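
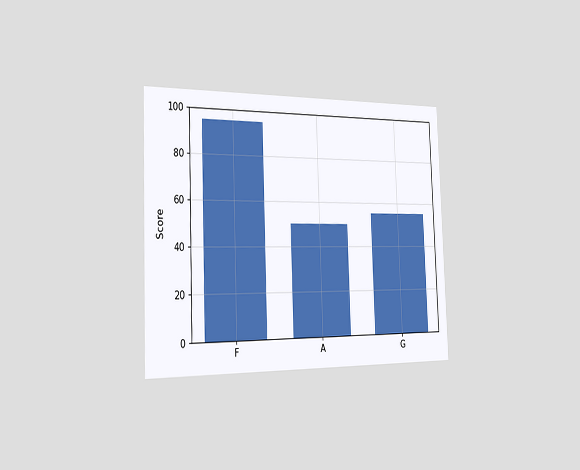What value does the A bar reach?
The chart is tilted about 2° counter-clockwise and viewed slightly from the left. Reading along the chart's y-axis, the A bar reaches 50.

50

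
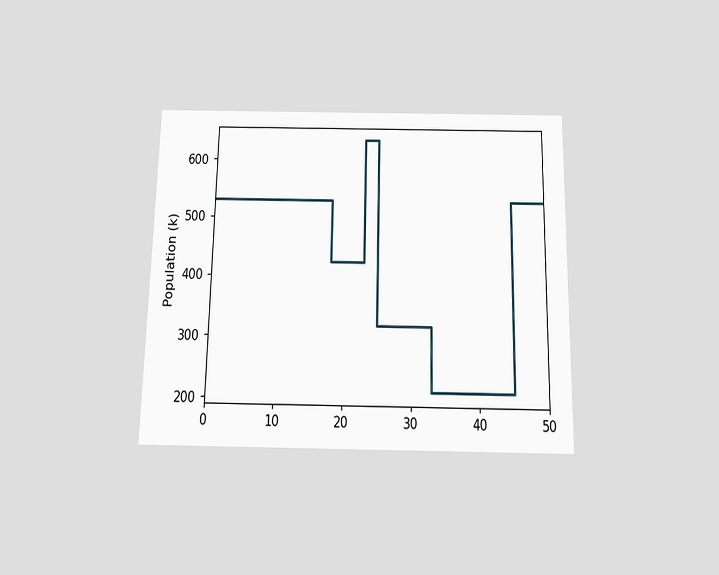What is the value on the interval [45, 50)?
The chart is viewed slightly from below. On [45, 50) the step sits at 530k.

530k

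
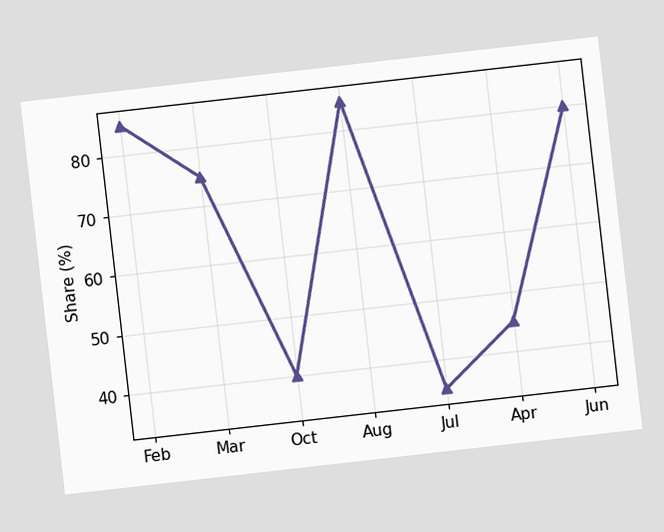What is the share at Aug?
The chart is tilted about 6° counter-clockwise. At Aug, the line is at 85%.

85%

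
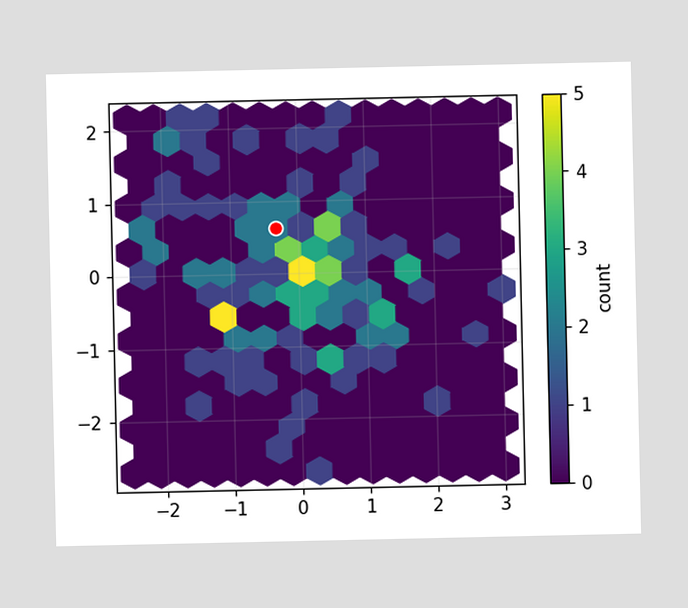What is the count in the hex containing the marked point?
The marked hex reads 2 on the colorbar.

2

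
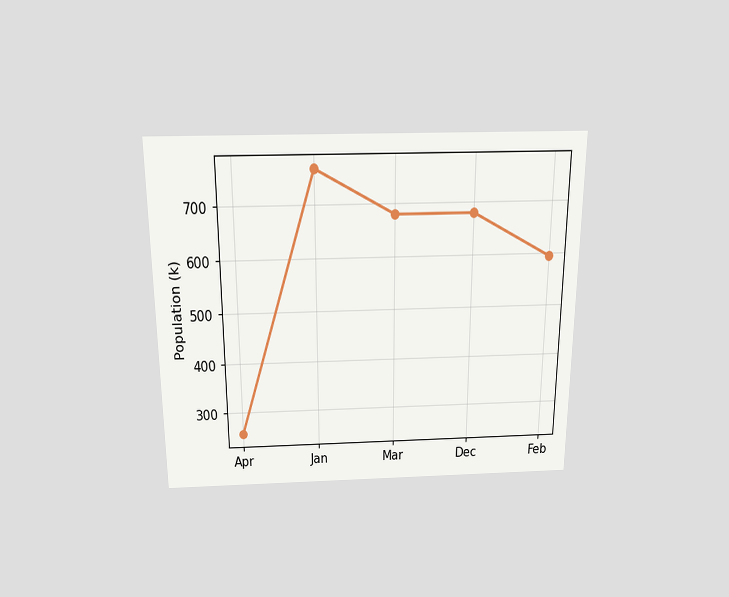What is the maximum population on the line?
The chart is viewed slightly from above. The highest point is at Jan, and reading across to the y-axis gives 765k.

765k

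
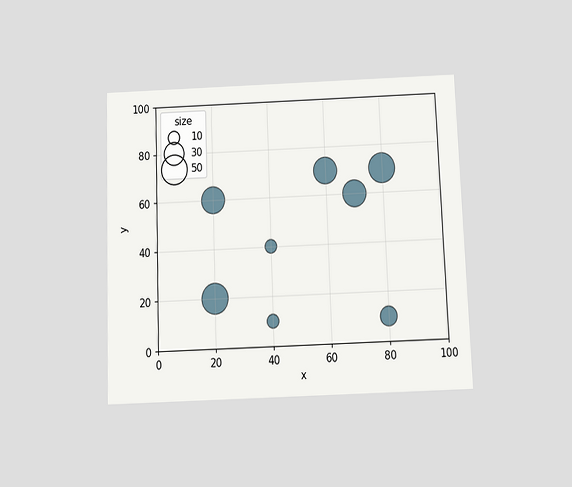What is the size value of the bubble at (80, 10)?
The chart is tilted about 2° counter-clockwise and viewed slightly from below. Matching the bubble at (80, 10) against the size legend gives 20.

20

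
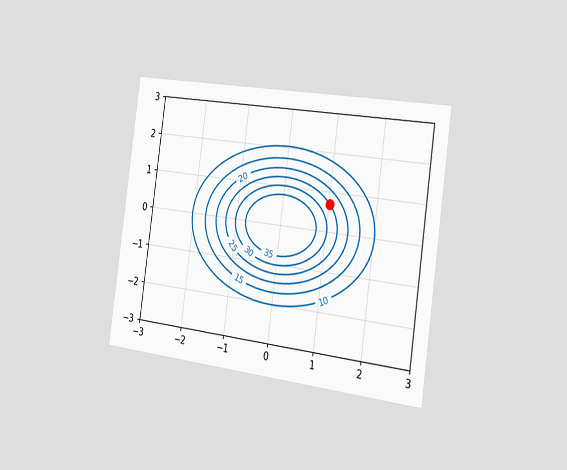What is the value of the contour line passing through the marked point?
25

The chart is tilted about 8° clockwise and viewed slightly from the right. The marked point sits on the contour labelled 25.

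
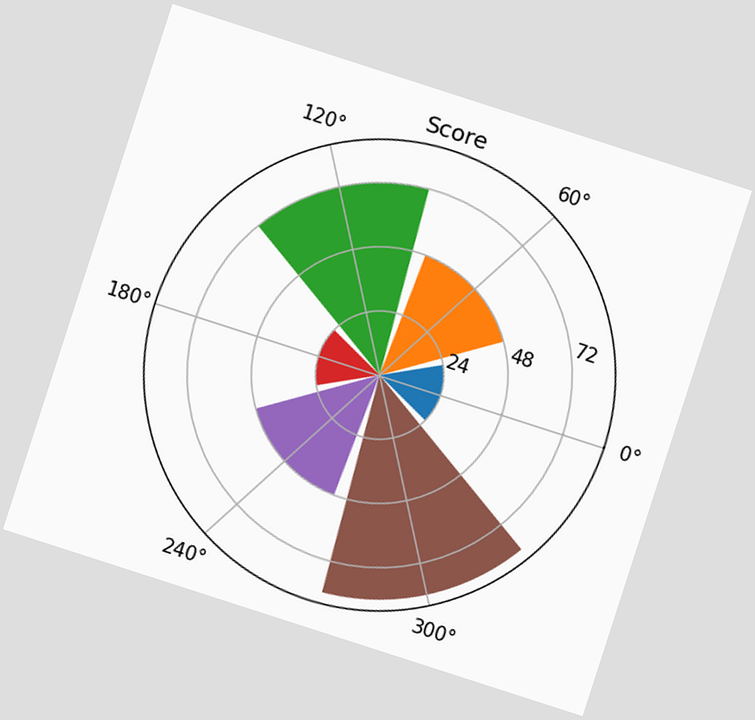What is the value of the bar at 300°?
84

The chart is tilted about 18° clockwise. The bar at 300° reaches 84 on the radial axis.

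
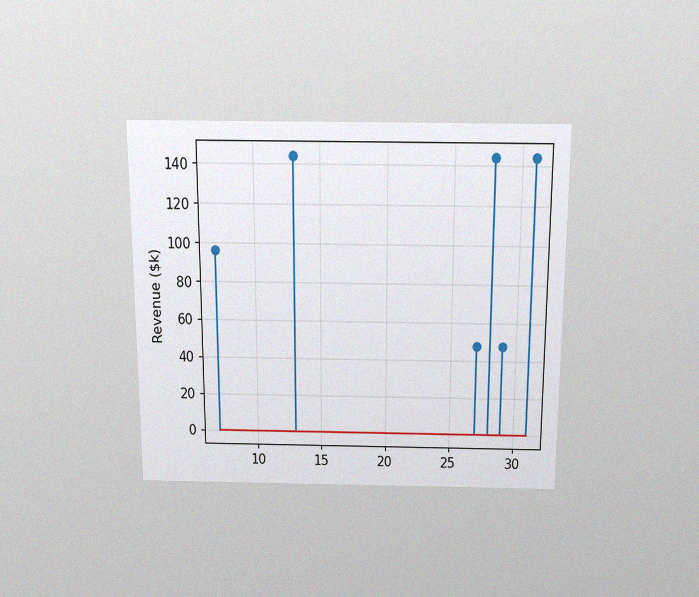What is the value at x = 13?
The chart is viewed slightly from above, with some photo noise. The stem at x=13 reaches $144k.

$144k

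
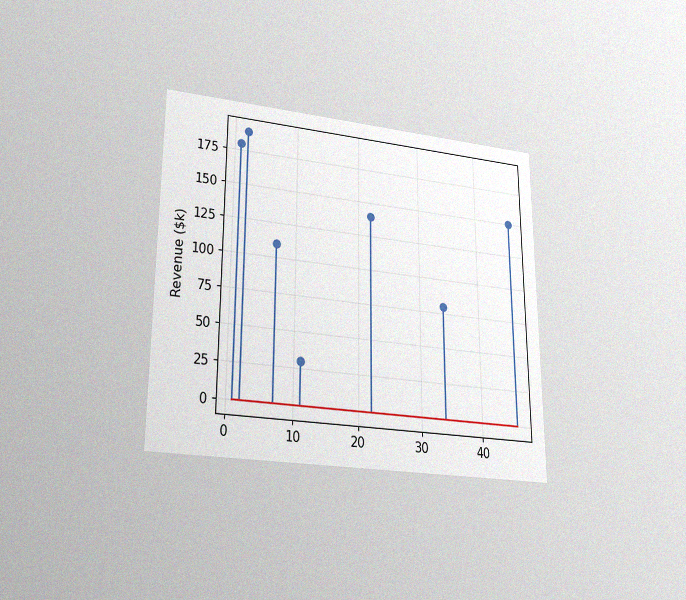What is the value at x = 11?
The chart is viewed at a slight angle, with some photo noise. The stem at x=11 reaches $30k.

$30k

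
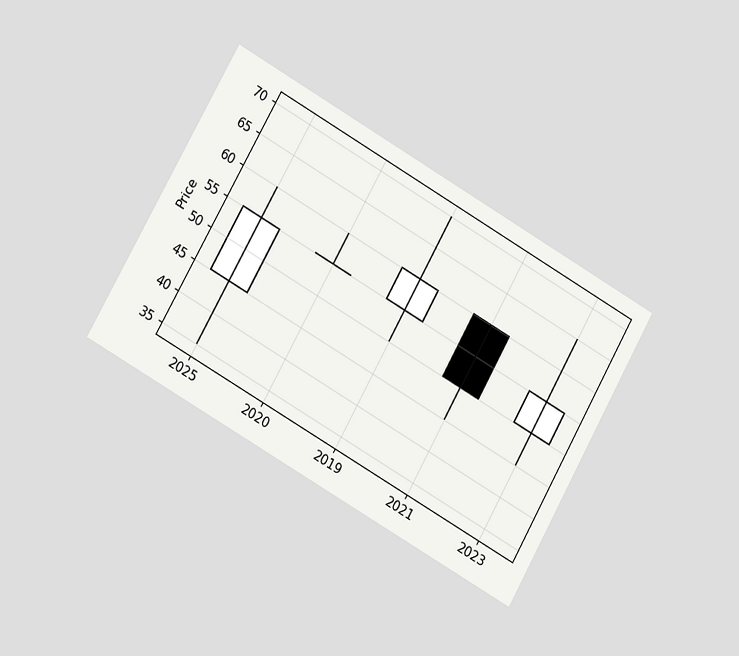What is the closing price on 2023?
The chart is tilted about 30° clockwise and viewed at a slight angle. The 2023 candle closes at 55.

55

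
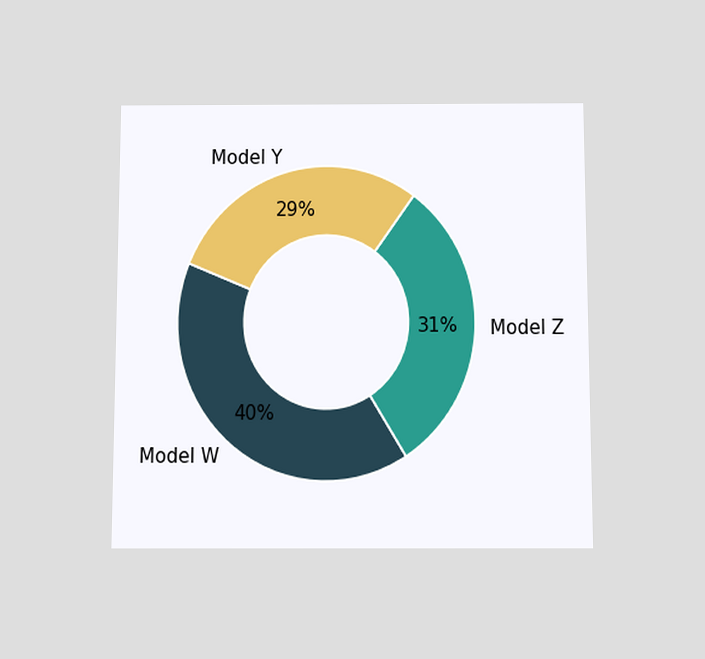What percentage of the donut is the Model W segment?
The chart is viewed slightly from below. The Model W segment takes up 40% of the ring.

40%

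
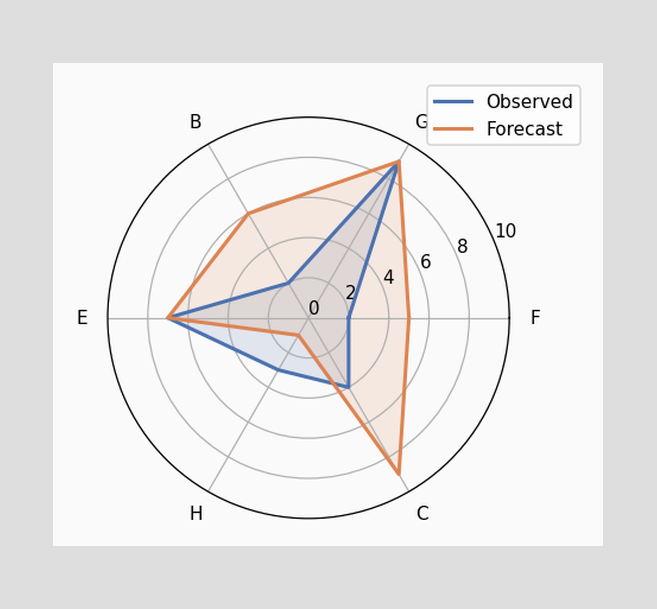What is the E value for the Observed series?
7

On the E axis, Observed reaches 7.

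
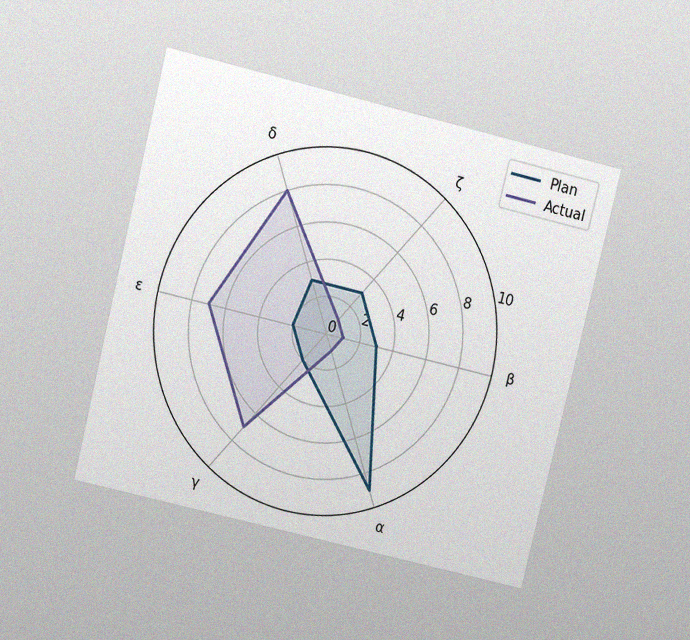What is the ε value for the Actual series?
The chart is tilted about 14° clockwise and viewed at a slight angle, with some photo noise. On the ε axis, Actual reaches 7.

7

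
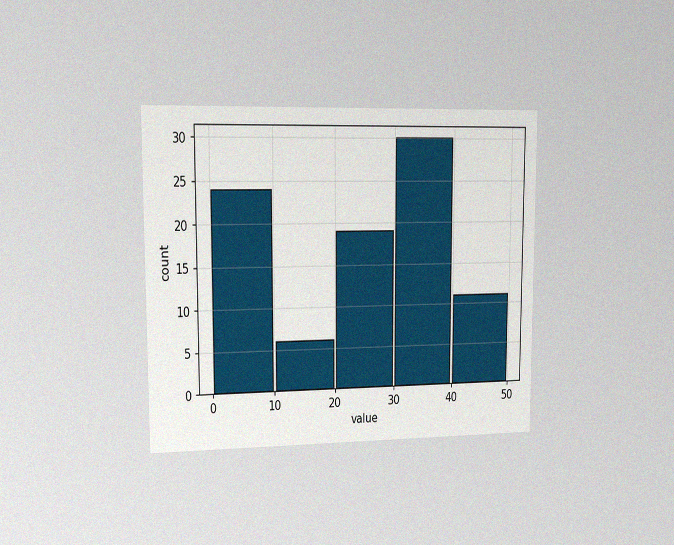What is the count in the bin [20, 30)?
19

The chart is viewed slightly from the left, with some photo noise. The [20, 30) bin has height 19.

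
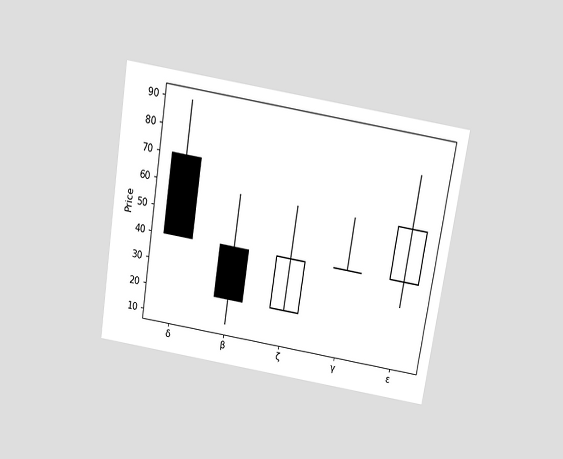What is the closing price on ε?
60

The chart is tilted about 9° clockwise and viewed slightly from above. The ε candle closes at 60.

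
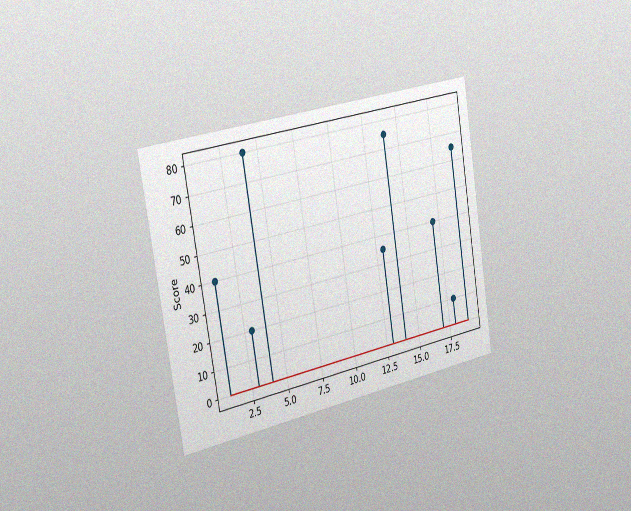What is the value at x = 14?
75

The chart is tilted about 9° counter-clockwise and viewed slightly from the left, with some photo noise. The stem at x=14 reaches 75.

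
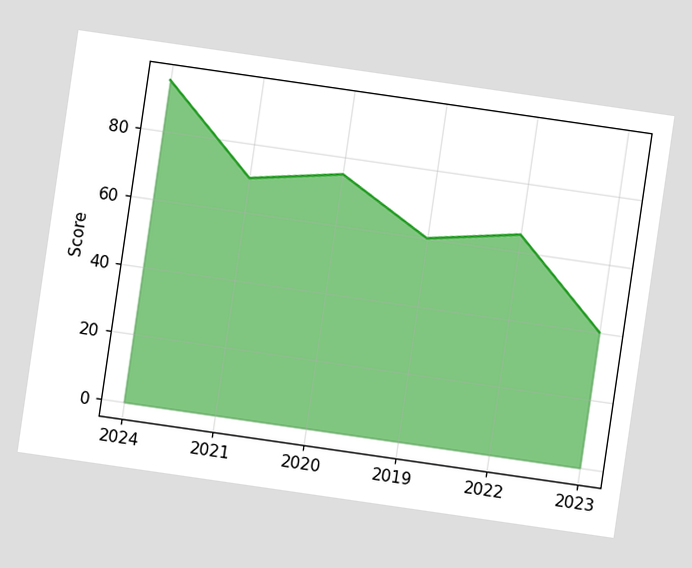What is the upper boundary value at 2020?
The chart is tilted about 8° clockwise. At 2020 the upper boundary is at 75.

75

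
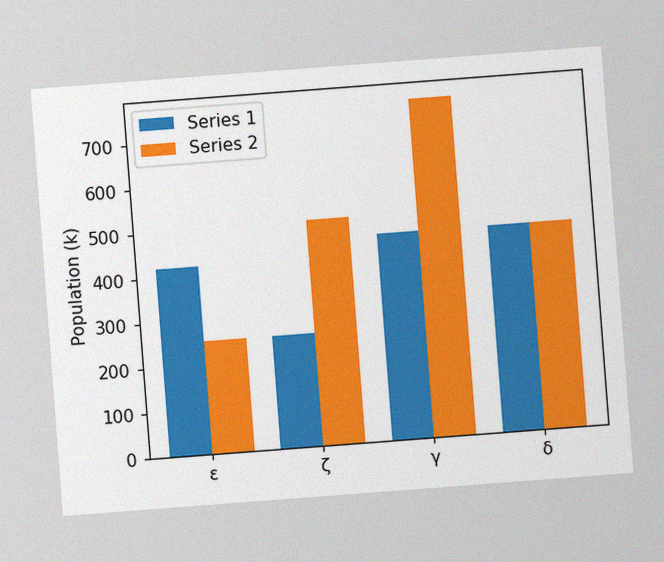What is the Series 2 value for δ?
462k

The chart is tilted about 4° counter-clockwise, with some photo noise. The Series 2 bar at δ reaches 462k on the y-axis.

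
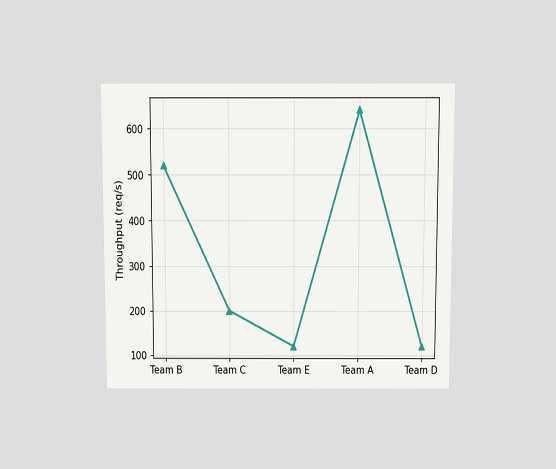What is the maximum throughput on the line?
640req/s

The chart is viewed slightly from above. The highest point is at Team A, and reading across to the y-axis gives 640req/s.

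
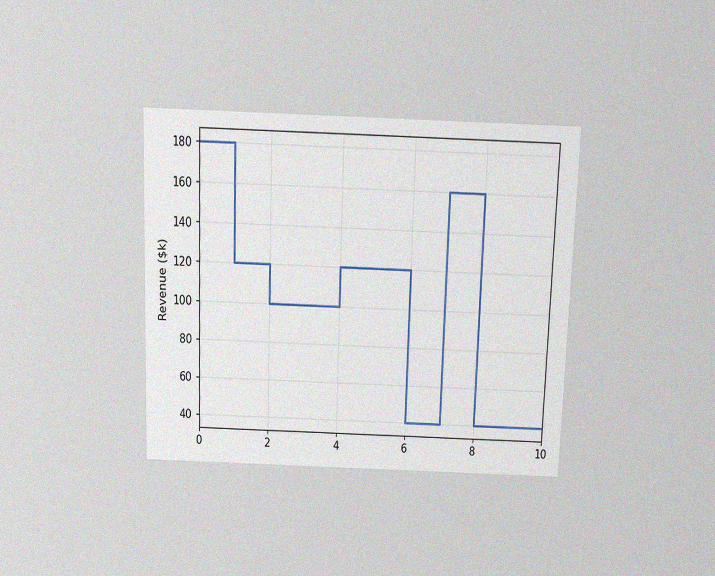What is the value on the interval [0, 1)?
The chart is viewed slightly from above, with some photo noise. On [0, 1) the step sits at $180k.

$180k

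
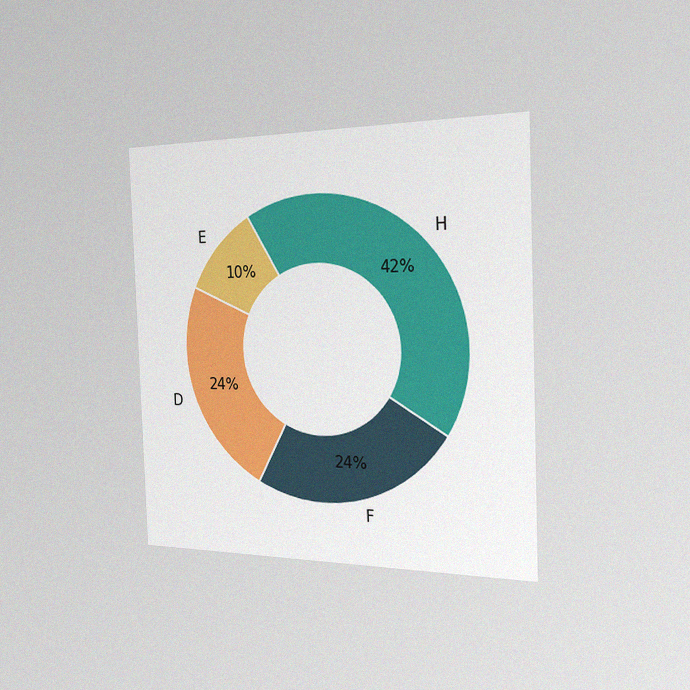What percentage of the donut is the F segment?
24%

The chart is tilted about 2° counter-clockwise and viewed slightly from the right, with some photo noise. The F segment takes up 24% of the ring.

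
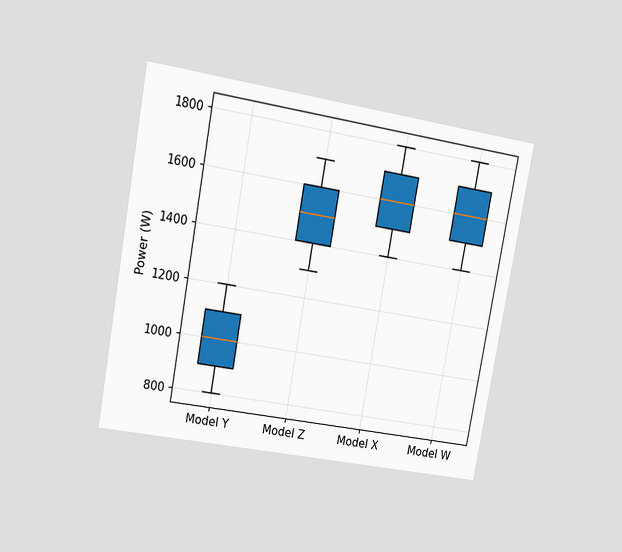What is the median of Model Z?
The chart is tilted about 10° clockwise and viewed at a slight angle. The median line in the Model Z box sits at 1500W.

1500W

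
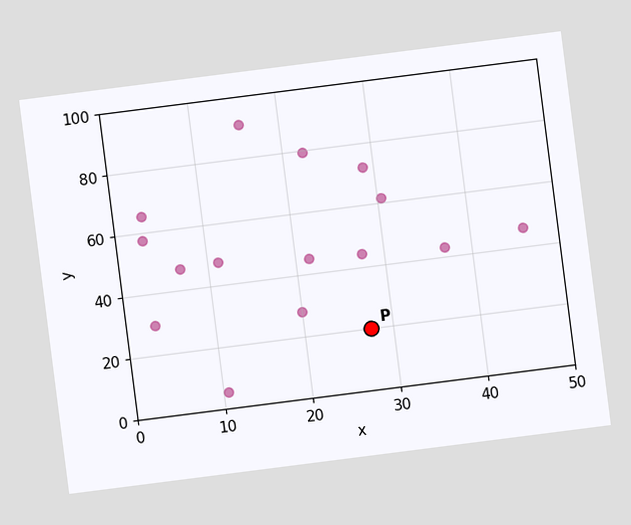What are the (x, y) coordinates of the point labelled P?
The chart is tilted about 7° counter-clockwise. Following the gridlines from P to each axis, P sits at (27.5, 20).

(27.5, 20)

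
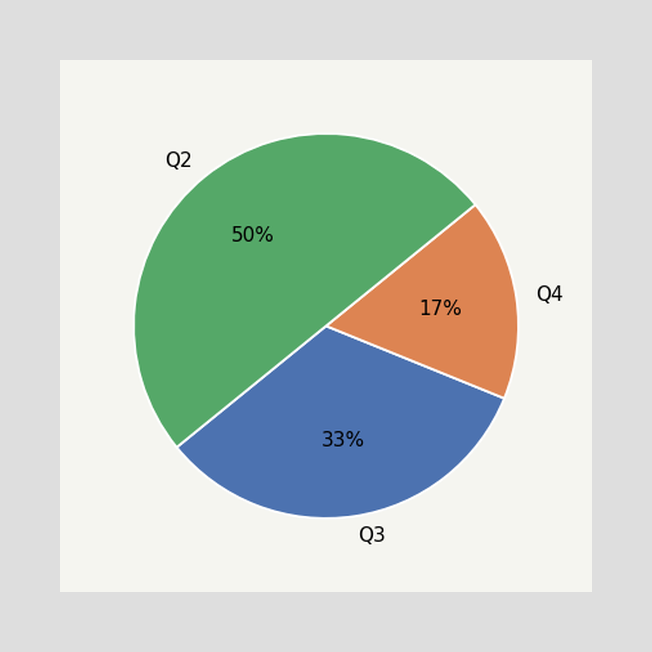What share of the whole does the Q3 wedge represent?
The Q3 slice takes up 33% of the pie.

33%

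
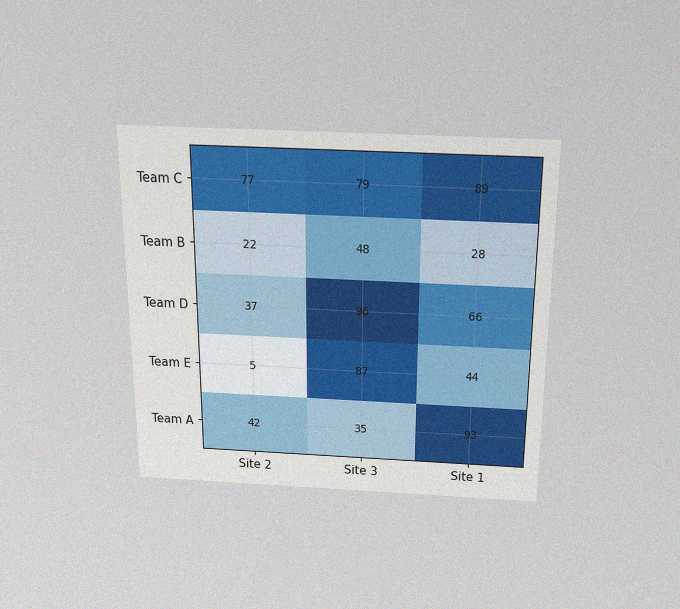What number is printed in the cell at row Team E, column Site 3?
The chart is viewed slightly from above, with some photo noise. The (Team E, Site 3) cell reads 87.

87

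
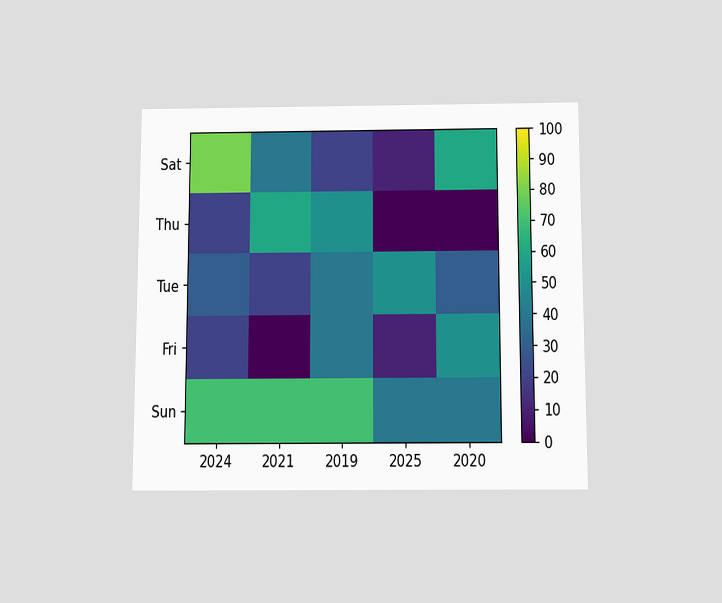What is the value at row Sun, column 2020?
40

The chart is viewed slightly from below. Matching cell (Sun, 2020) against the colorbar gives 40.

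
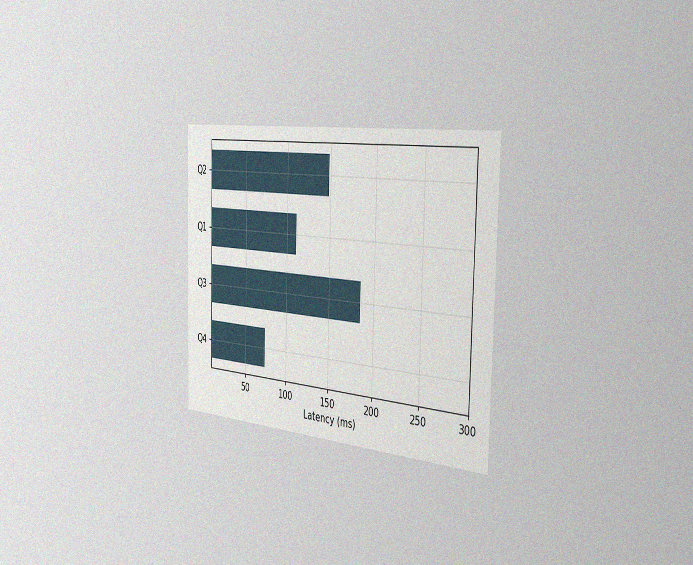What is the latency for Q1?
111ms

The chart is viewed slightly from the right, with some photo noise. Reading along the chart's x-axis, the Q1 bar reaches 111ms.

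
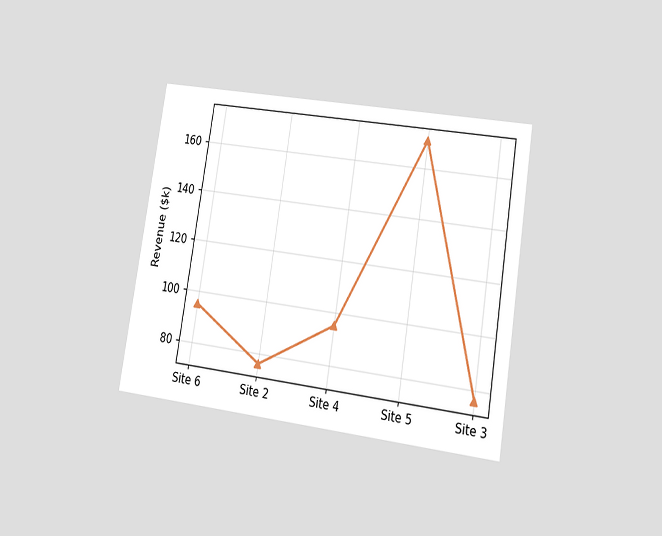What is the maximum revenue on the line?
The chart is tilted about 9° clockwise and viewed at a slight angle. The highest point is at Site 5, and reading across to the y-axis gives $171k.

$171k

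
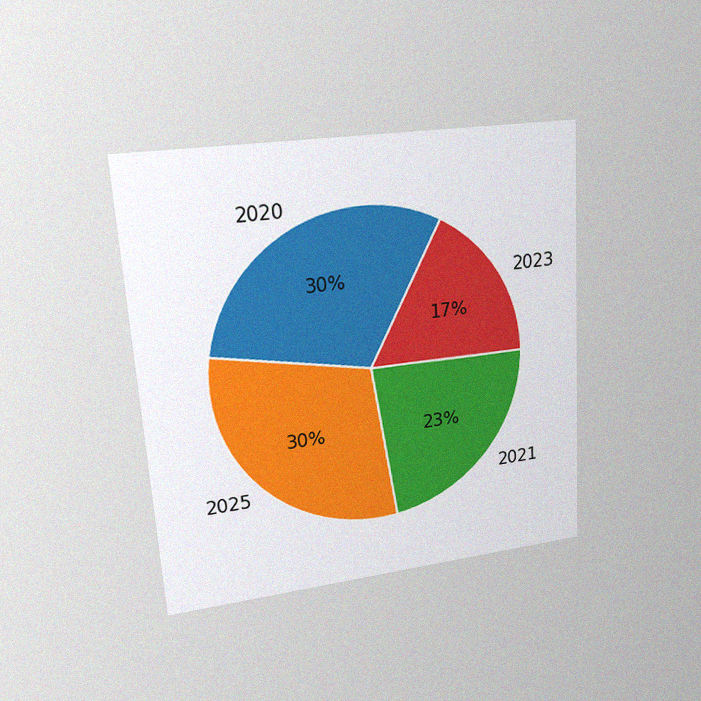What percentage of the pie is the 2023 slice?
The chart is tilted about 4° counter-clockwise and viewed at a slight angle, with some photo noise. The 2023 slice takes up 17% of the pie.

17%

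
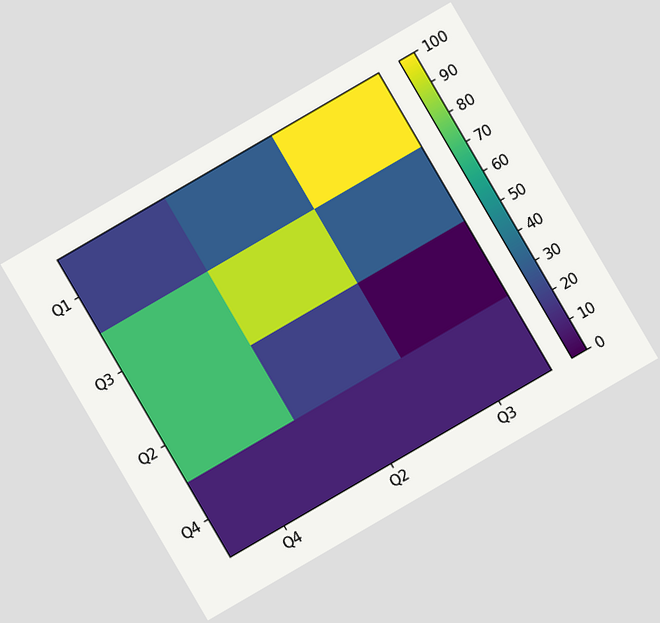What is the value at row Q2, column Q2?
The chart is tilted about 30° counter-clockwise. Matching cell (Q2, Q2) against the colorbar gives 20.

20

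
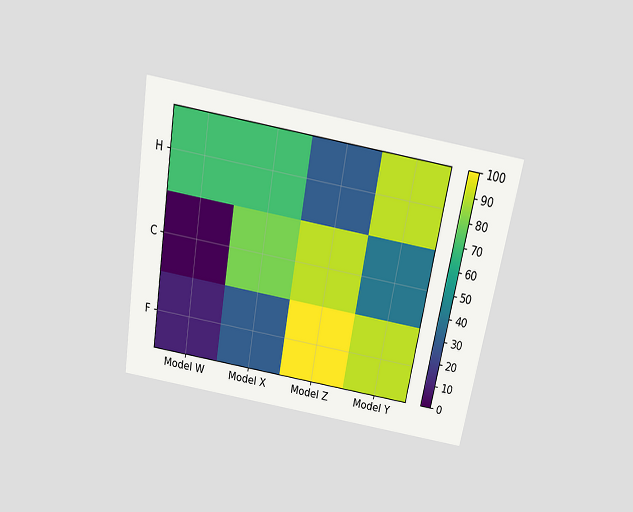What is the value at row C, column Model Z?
The chart is tilted about 10° clockwise and viewed slightly from above. Matching cell (C, Model Z) against the colorbar gives 90.

90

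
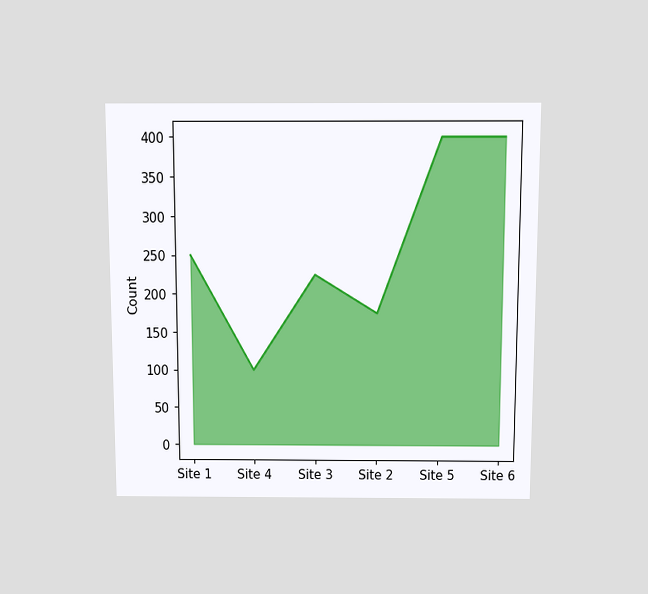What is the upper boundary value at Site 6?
400

The chart is viewed slightly from above. At Site 6 the upper boundary is at 400.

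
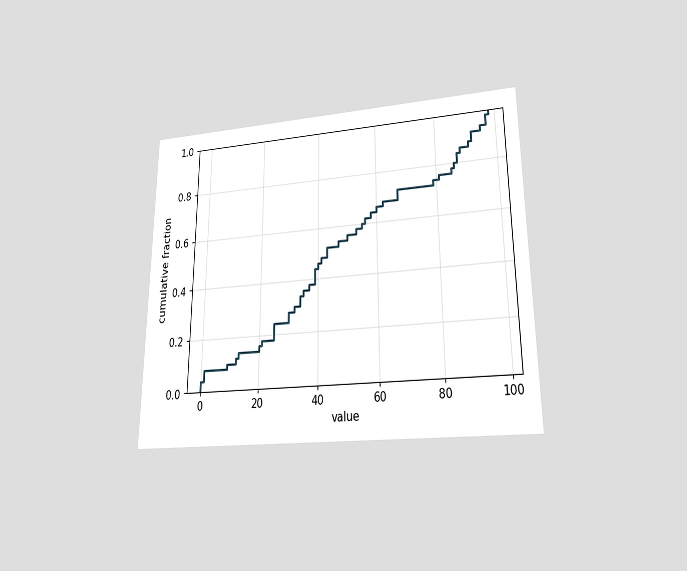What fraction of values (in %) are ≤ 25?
The chart is viewed at a slight angle. At x=25 the ECDF step is at 24%.

24%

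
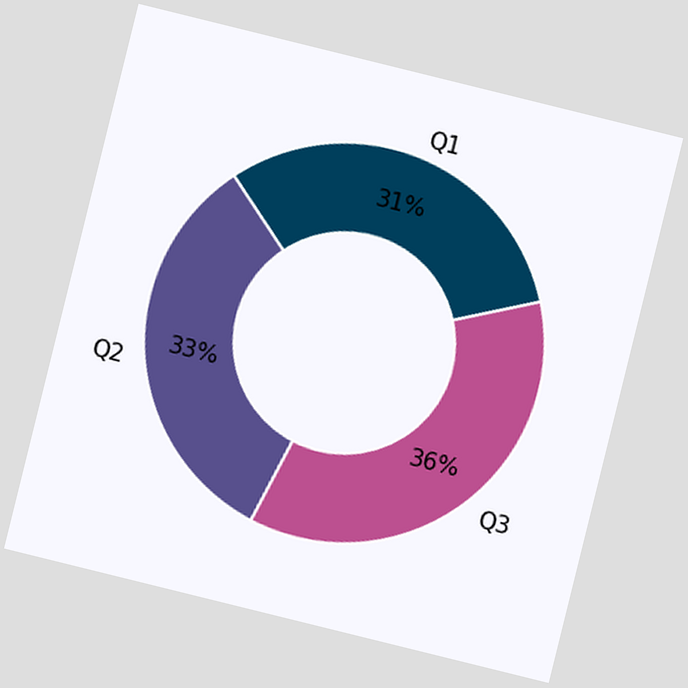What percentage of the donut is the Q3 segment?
The chart is tilted about 14° clockwise. The Q3 segment takes up 36% of the ring.

36%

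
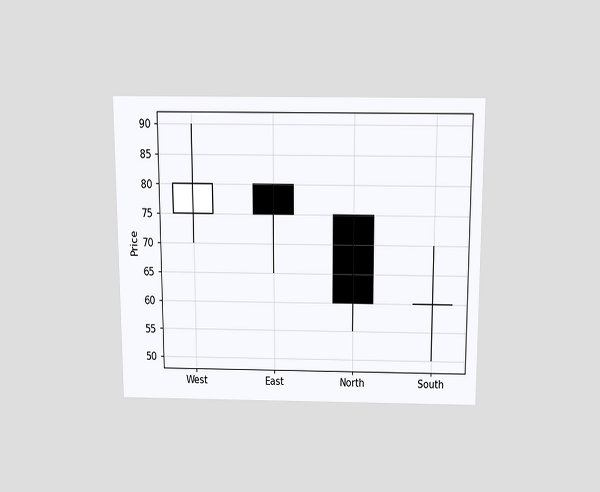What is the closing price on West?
80

The chart is viewed slightly from above. The West candle closes at 80.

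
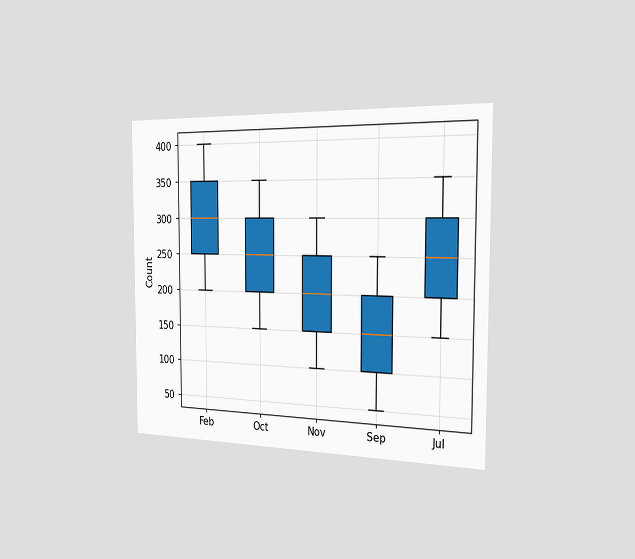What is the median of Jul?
The chart is viewed slightly from the right. The median line in the Jul box sits at 250.

250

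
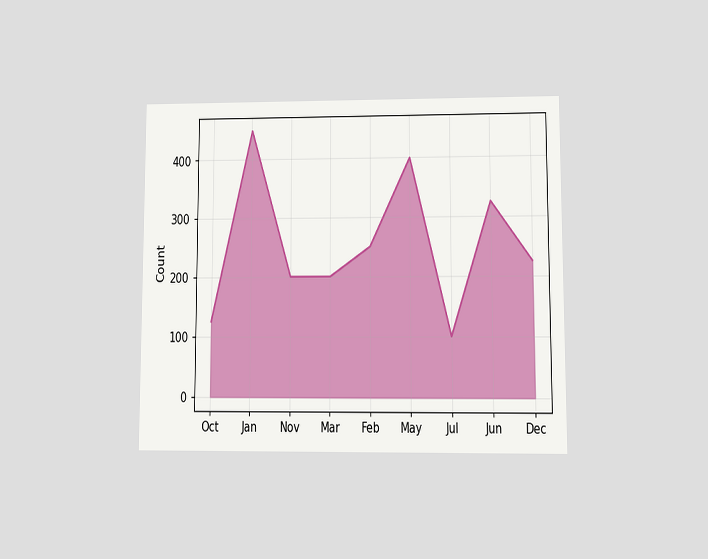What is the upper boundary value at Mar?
200

The chart is viewed at a slight angle. At Mar the upper boundary is at 200.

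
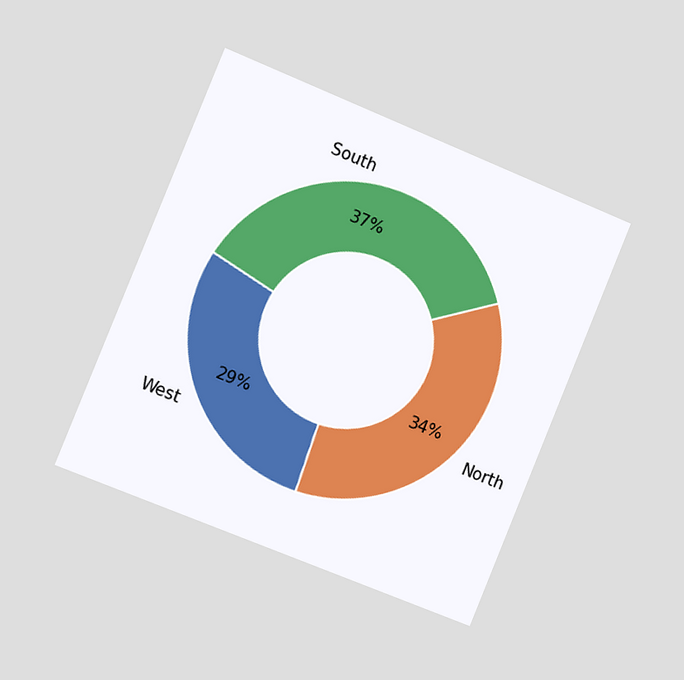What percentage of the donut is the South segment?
The chart is tilted about 22° clockwise and viewed slightly from the left. The South segment takes up 37% of the ring.

37%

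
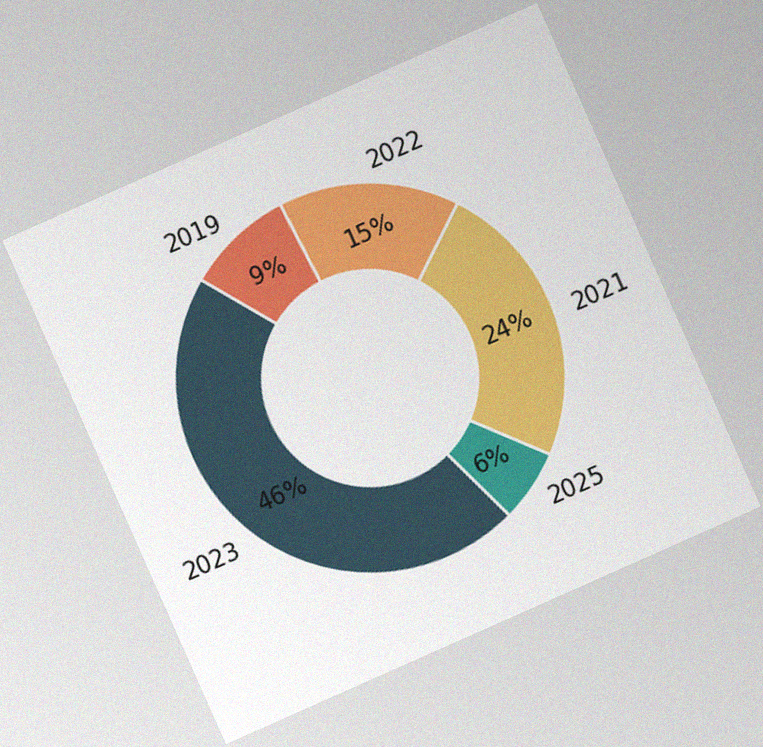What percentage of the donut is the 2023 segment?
46%

The chart is tilted about 24° counter-clockwise, with some photo noise. The 2023 segment takes up 46% of the ring.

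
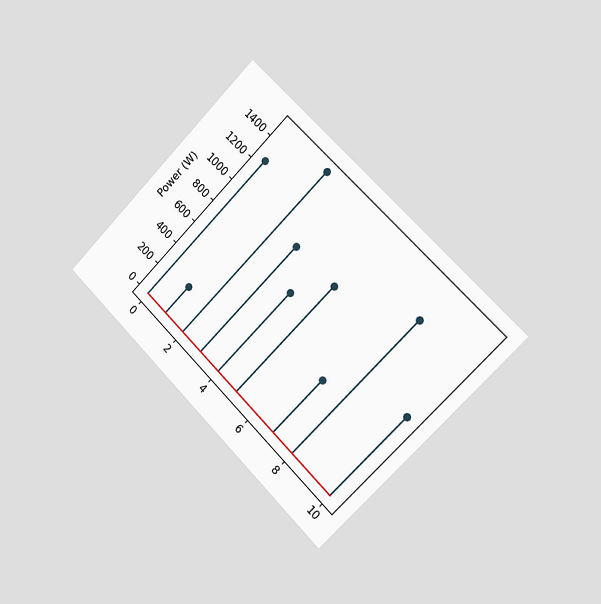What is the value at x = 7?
500W

The chart is tilted about 45° clockwise and viewed slightly from the right. The stem at x=7 reaches 500W.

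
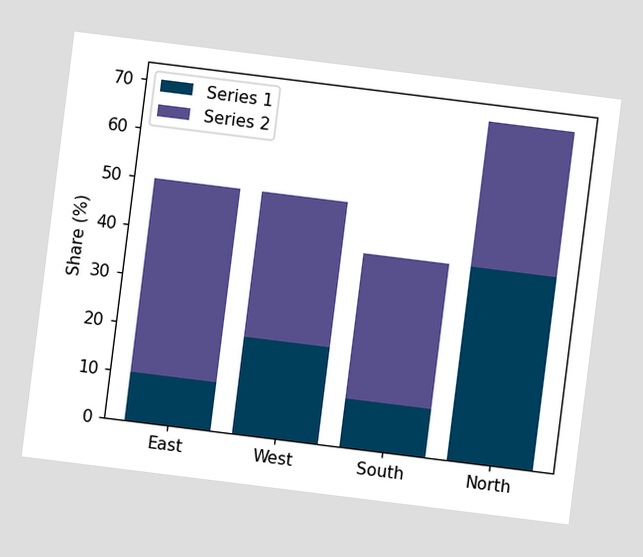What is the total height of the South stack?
40%

The chart is tilted about 7° clockwise. The South stack's top reaches 40% on the y-axis.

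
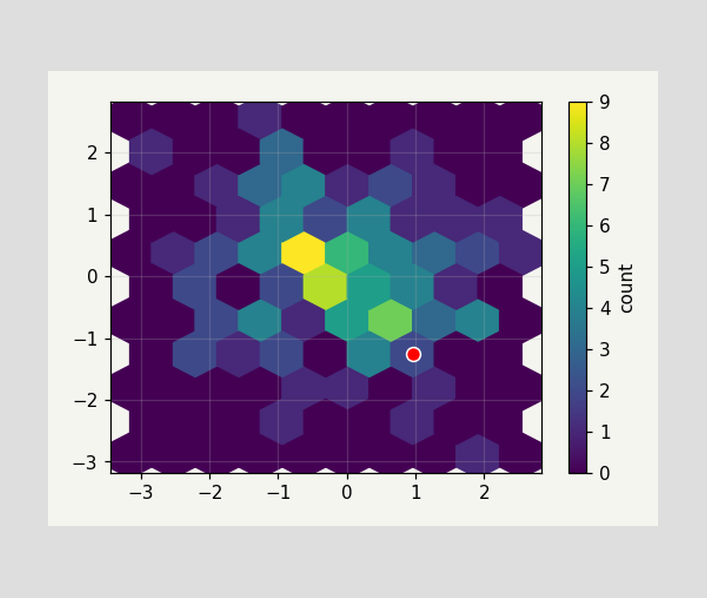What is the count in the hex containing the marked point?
The marked hex reads 2 on the colorbar.

2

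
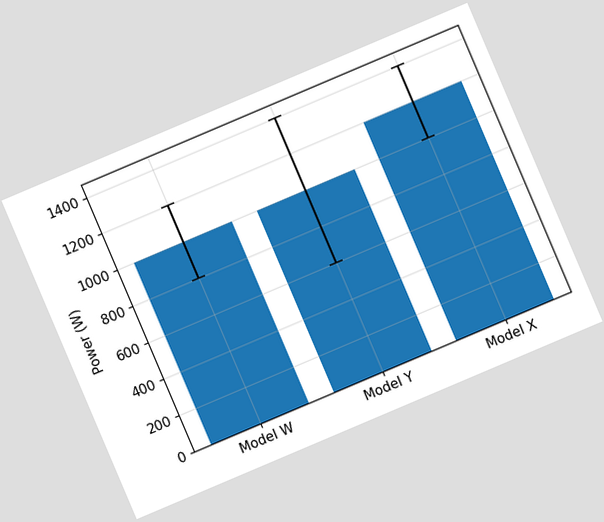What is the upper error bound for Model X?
The chart is tilted about 23° counter-clockwise. The Model X bar's upper whisker reaches 1400W.

1400W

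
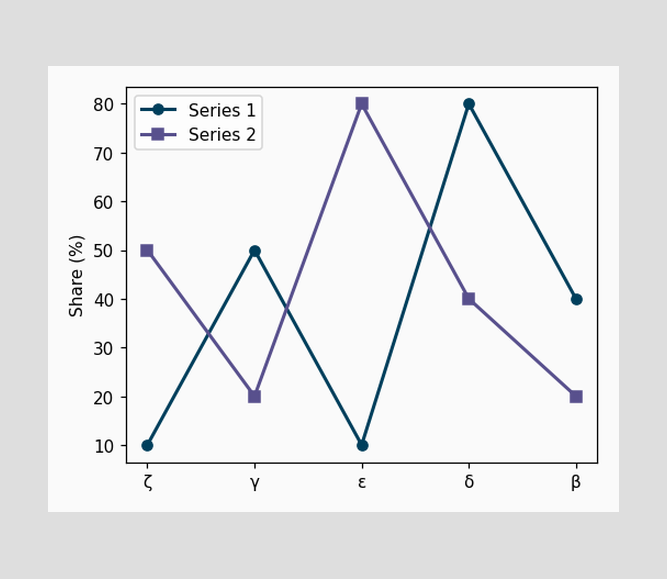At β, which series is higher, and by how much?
At β, Series 1 sits above the other line by 20%.

Series 1, by 20%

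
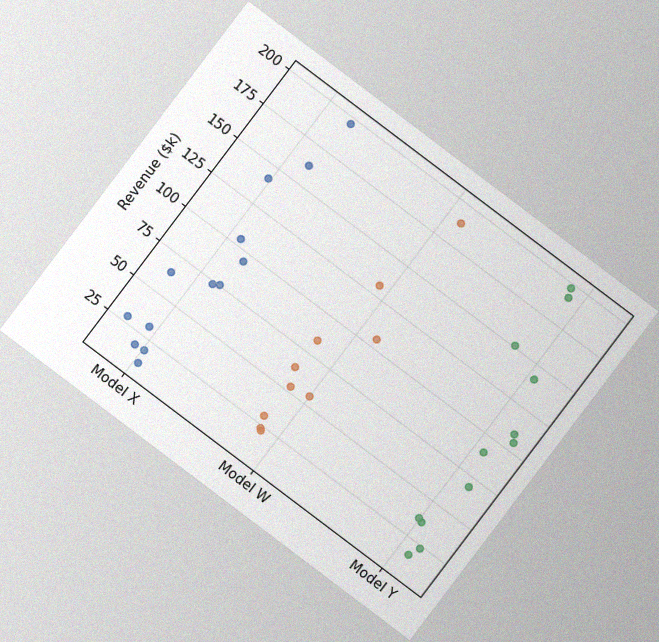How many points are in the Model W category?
10

The chart is tilted about 37° clockwise, with some photo noise. Counting the markers in the Model W column gives 10.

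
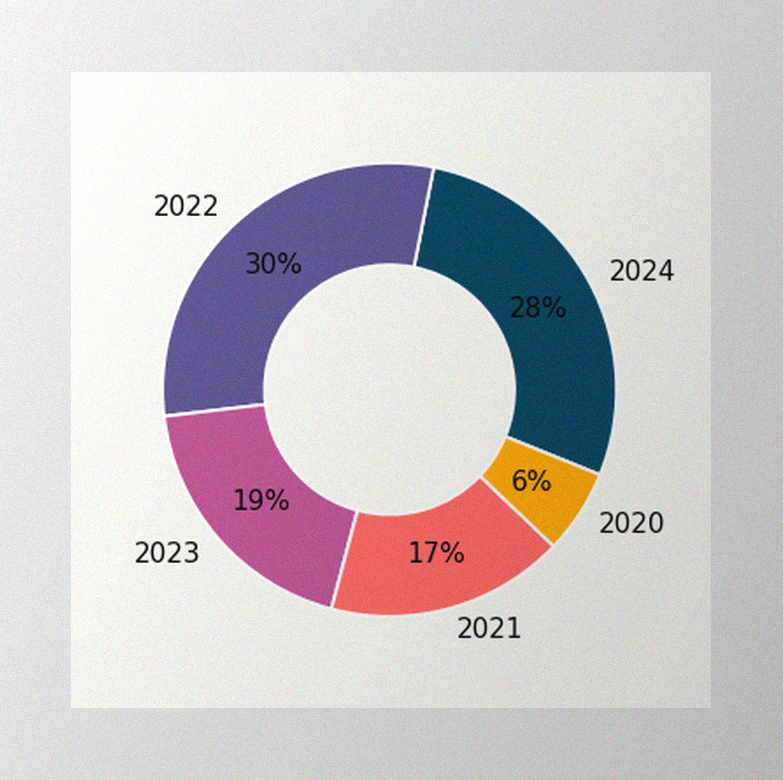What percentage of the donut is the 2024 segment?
The image has some photo noise and uneven lighting. The 2024 segment takes up 28% of the ring.

28%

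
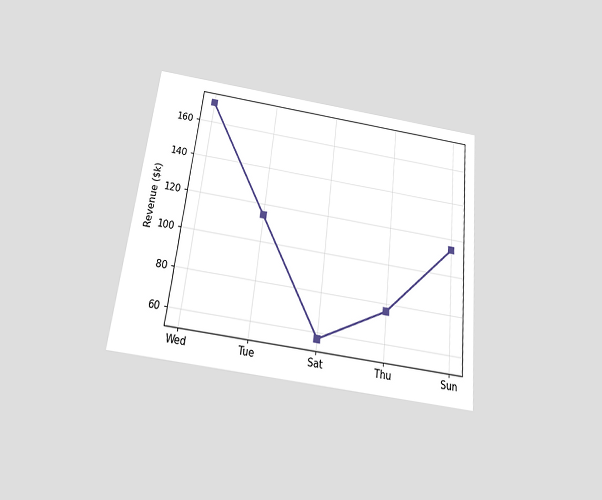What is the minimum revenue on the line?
$57k

The chart is tilted about 6° clockwise and viewed slightly from below. The lowest point is at Sat, and reading across to the y-axis gives $57k.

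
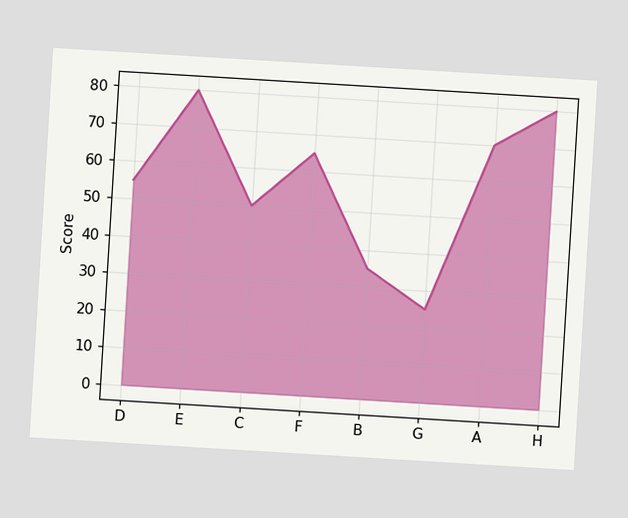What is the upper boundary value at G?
The chart is tilted about 3° clockwise. At G the upper boundary is at 25.

25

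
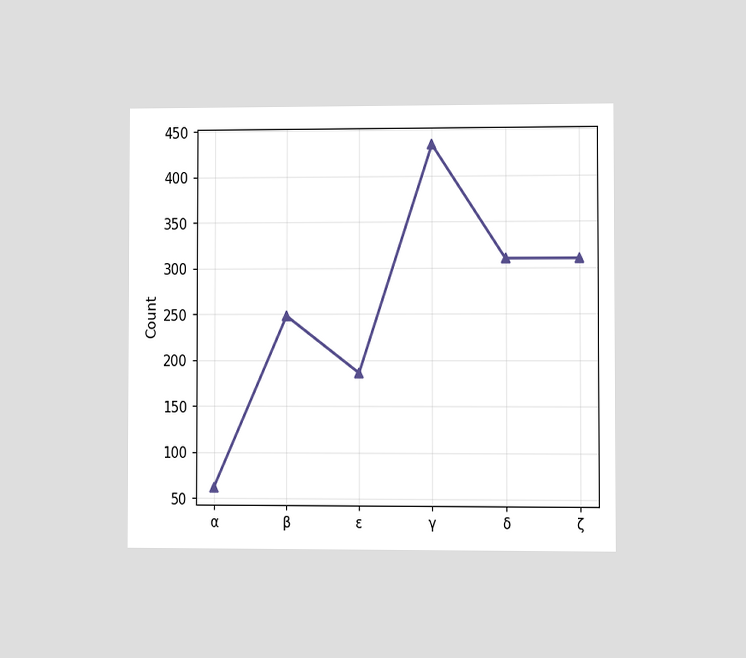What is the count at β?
248

The chart is viewed at a slight angle. At β, the line is at 248.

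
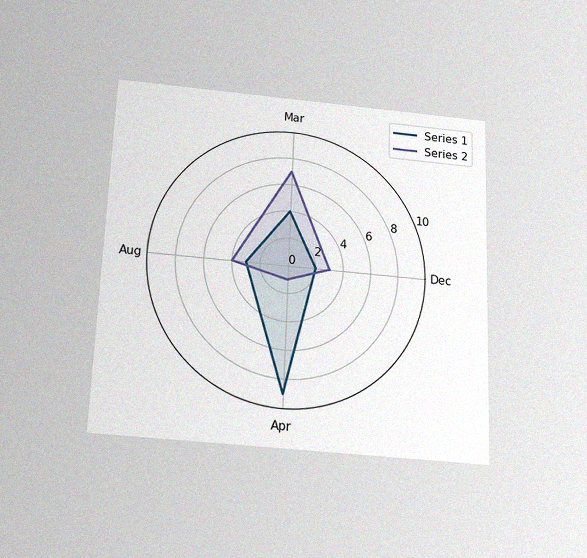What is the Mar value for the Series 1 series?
4

The chart is tilted about 2° clockwise and viewed slightly from below, with some photo noise. On the Mar axis, Series 1 reaches 4.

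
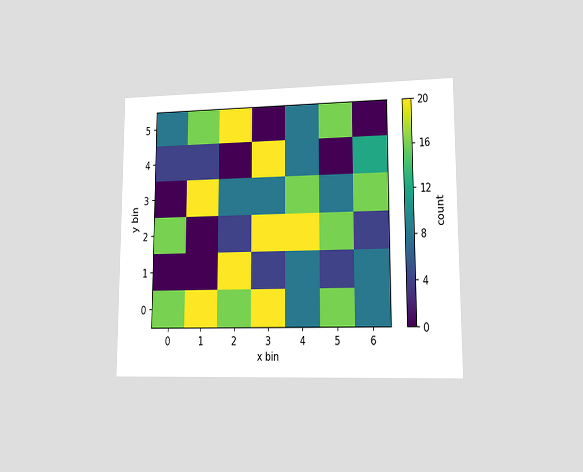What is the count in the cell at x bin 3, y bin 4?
The chart is viewed at a slight angle. Matching the cell (3, 4) against the colorbar gives 20.

20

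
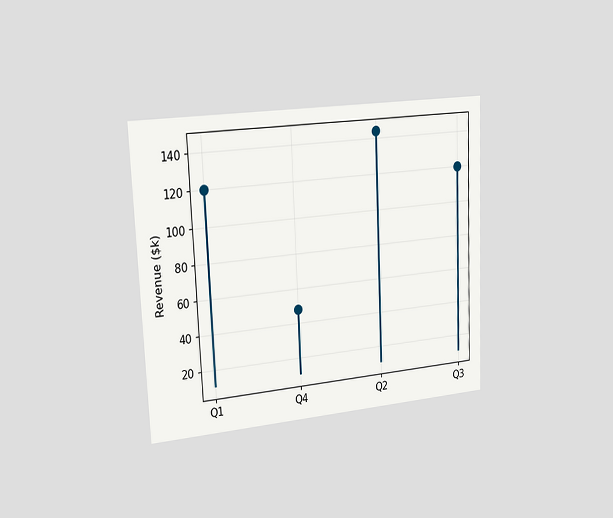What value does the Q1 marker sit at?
$120k

The chart is tilted about 3° counter-clockwise and viewed slightly from the left. The Q1 marker sits at $120k.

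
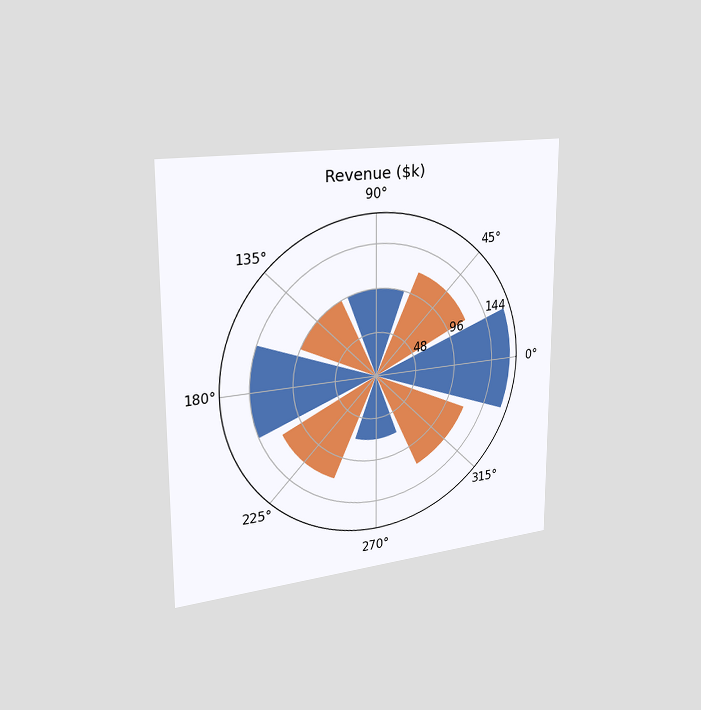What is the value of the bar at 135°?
The chart is viewed slightly from the left. The bar at 135° reaches $96k on the radial axis.

$96k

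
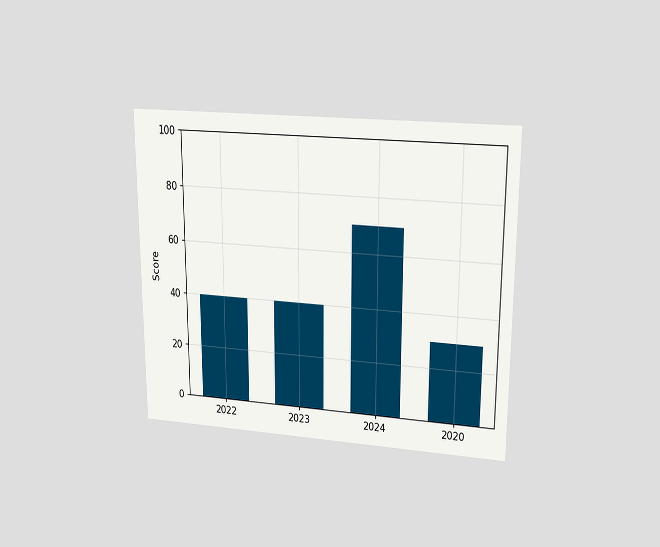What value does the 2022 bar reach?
40

The chart is viewed at a slight angle. Reading along the chart's y-axis, the 2022 bar reaches 40.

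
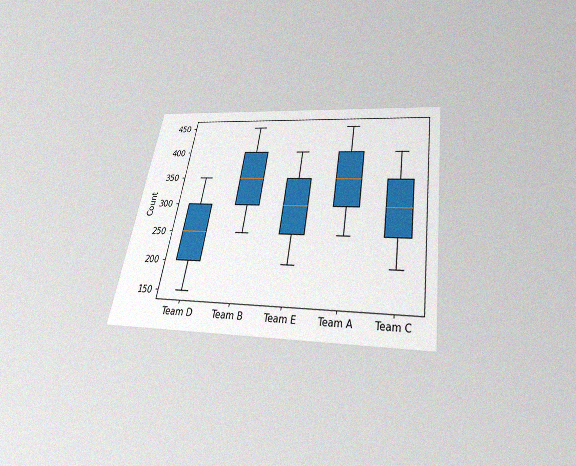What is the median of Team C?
300

The chart is tilted about 10° clockwise and viewed slightly from below, with some photo noise. The median line in the Team C box sits at 300.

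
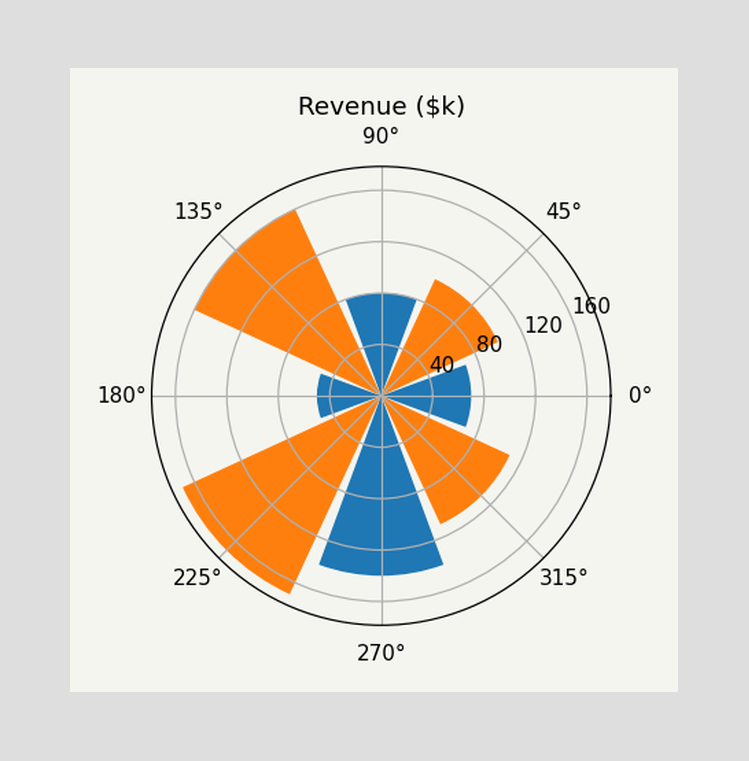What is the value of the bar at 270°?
The bar at 270° reaches $140k on the radial axis.

$140k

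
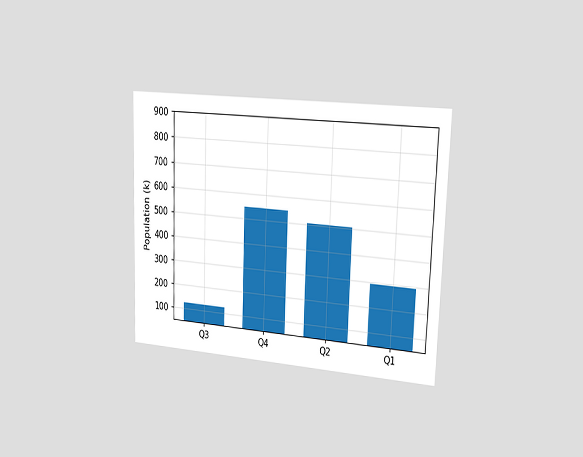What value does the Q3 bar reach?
The chart is viewed slightly from the right. Reading along the chart's y-axis, the Q3 bar reaches 126k.

126k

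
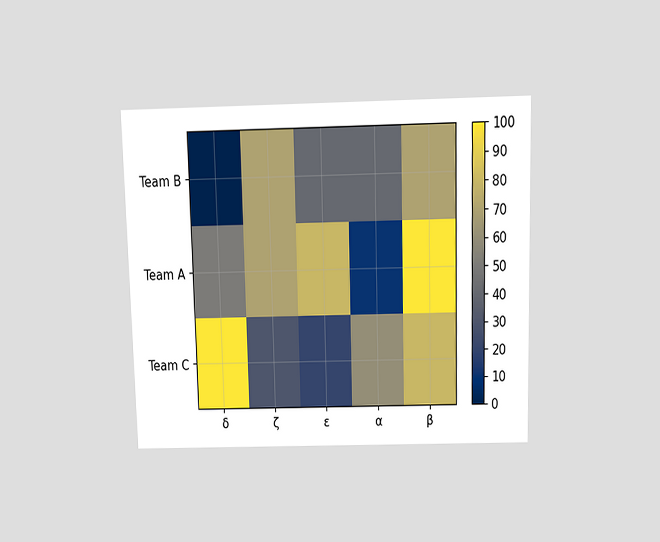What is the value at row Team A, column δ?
50

The chart is viewed slightly from above. Matching cell (Team A, δ) against the colorbar gives 50.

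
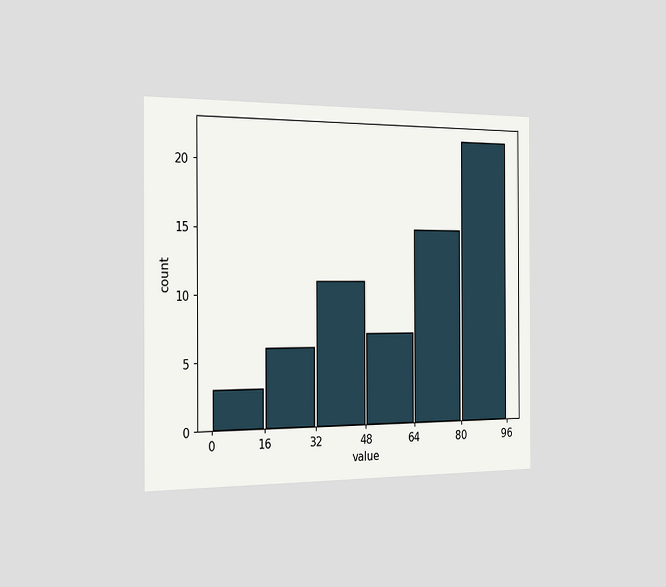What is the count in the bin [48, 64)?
7

The chart is viewed slightly from the left. The [48, 64) bin has height 7.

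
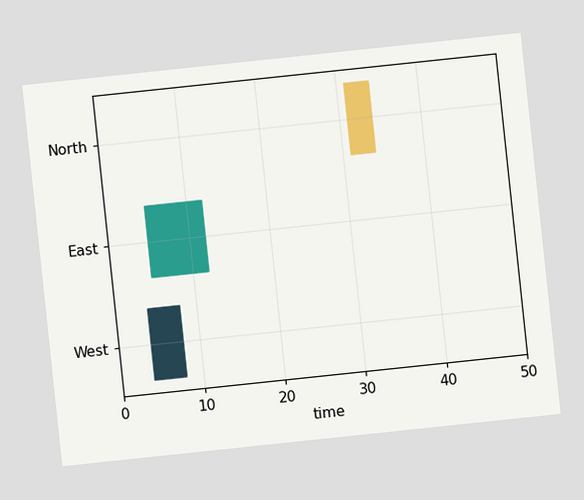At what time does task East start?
The chart is tilted about 6° counter-clockwise. The East bar begins at t=5.

5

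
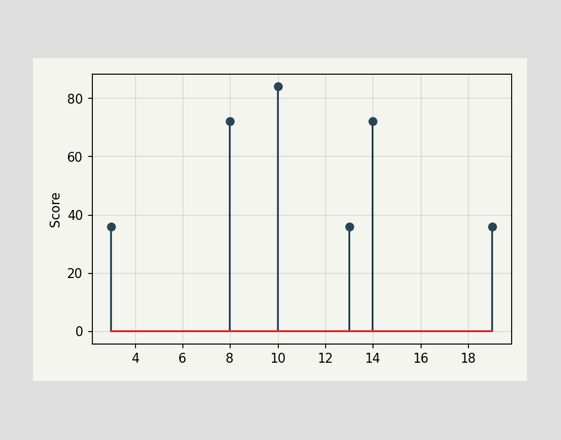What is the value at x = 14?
72

The stem at x=14 reaches 72.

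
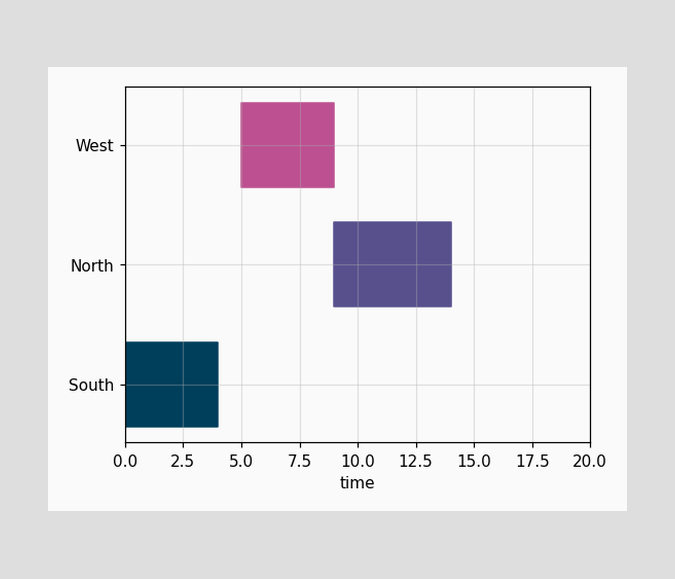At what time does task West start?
The West bar begins at t=5.

5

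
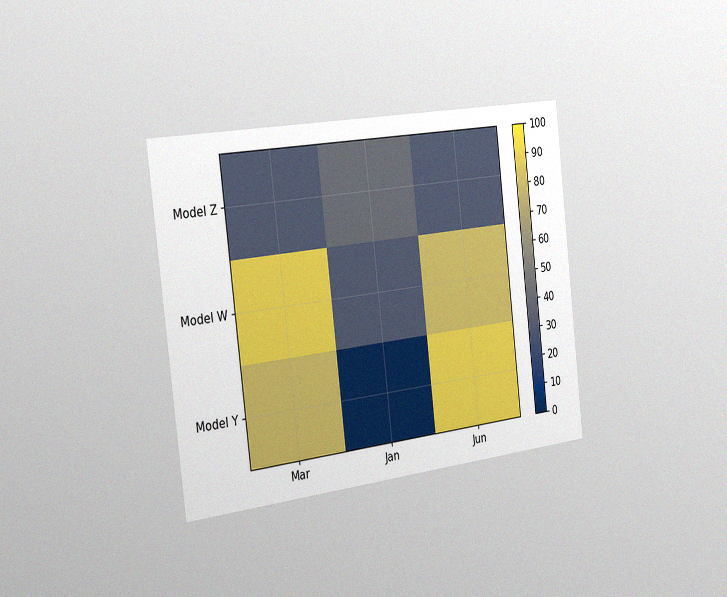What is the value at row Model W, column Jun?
The chart is tilted about 7° counter-clockwise and viewed slightly from the left, with some photo noise. Matching cell (Model W, Jun) against the colorbar gives 80.

80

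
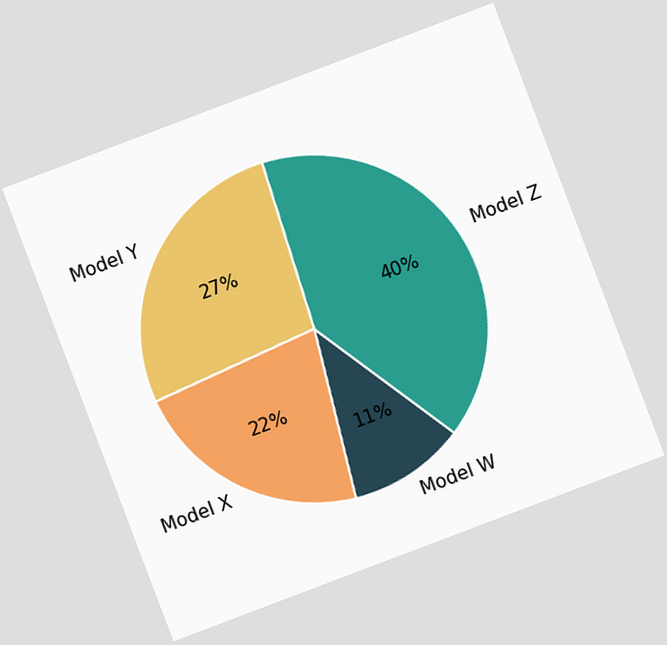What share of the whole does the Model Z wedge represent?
40%

The chart is tilted about 21° counter-clockwise. The Model Z slice takes up 40% of the pie.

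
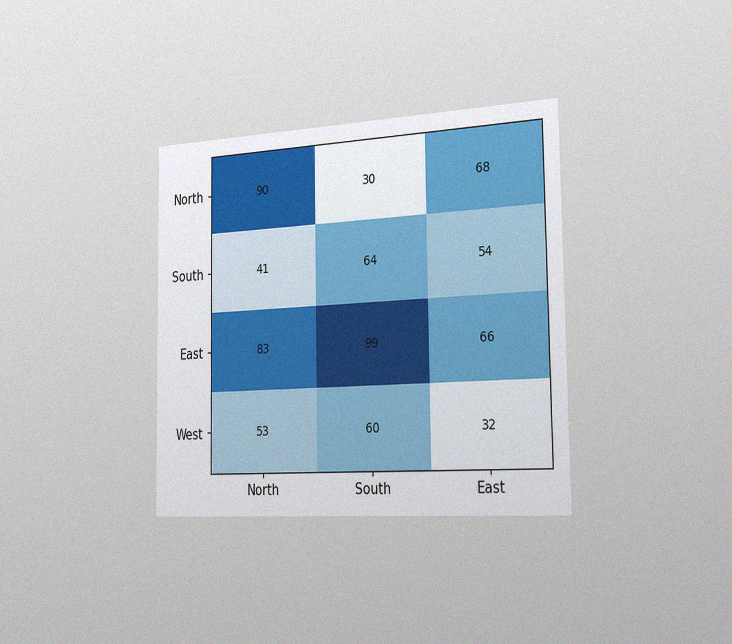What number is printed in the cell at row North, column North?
90

The chart is viewed slightly from the right, with some photo noise. The (North, North) cell reads 90.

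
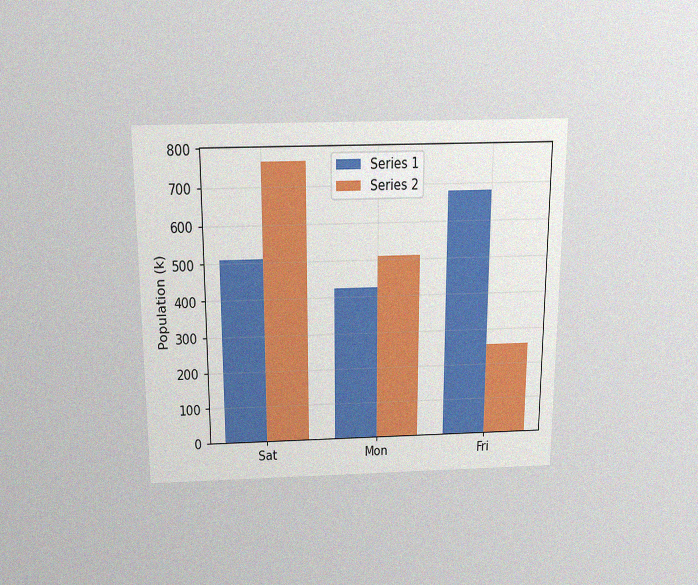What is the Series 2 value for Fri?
255k

The chart is viewed slightly from above, with some photo noise. The Series 2 bar at Fri reaches 255k on the y-axis.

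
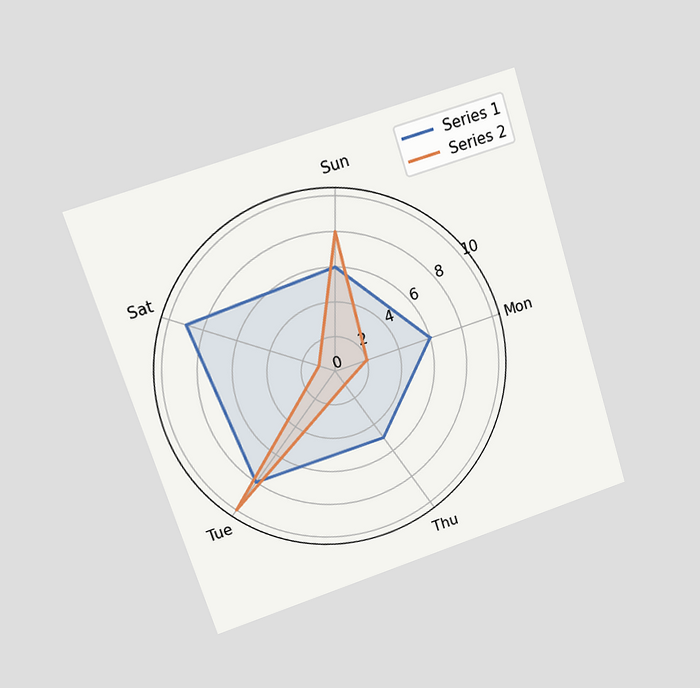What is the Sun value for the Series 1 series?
6

The chart is tilted about 18° counter-clockwise and viewed at a slight angle. On the Sun axis, Series 1 reaches 6.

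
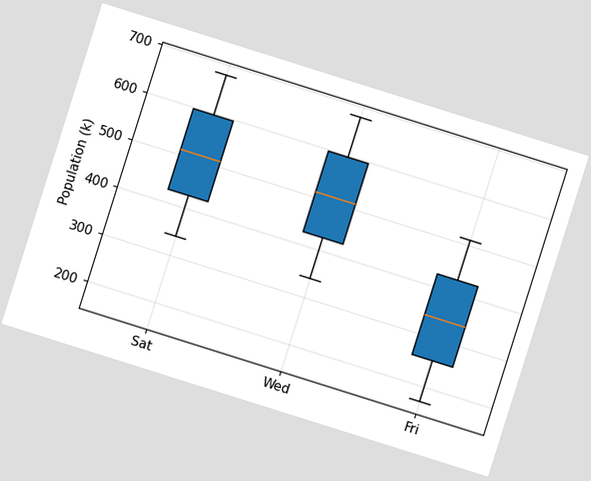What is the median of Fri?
The chart is tilted about 17° clockwise. The median line in the Fri box sits at 340k.

340k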